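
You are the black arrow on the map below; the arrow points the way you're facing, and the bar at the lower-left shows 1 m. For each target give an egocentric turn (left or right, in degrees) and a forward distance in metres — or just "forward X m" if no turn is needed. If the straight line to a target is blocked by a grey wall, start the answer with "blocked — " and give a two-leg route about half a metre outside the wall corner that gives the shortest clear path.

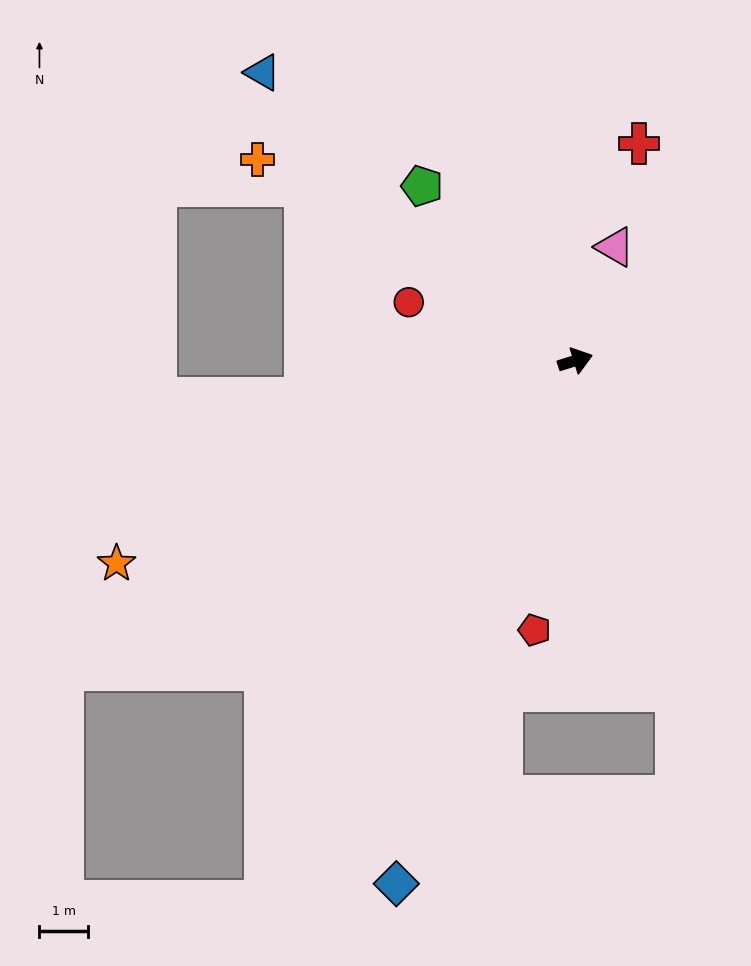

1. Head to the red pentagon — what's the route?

turn right 116°, forward 5.6 m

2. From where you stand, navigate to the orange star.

turn right 173°, forward 10.2 m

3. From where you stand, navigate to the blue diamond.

turn right 126°, forward 11.3 m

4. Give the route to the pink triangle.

turn left 53°, forward 2.5 m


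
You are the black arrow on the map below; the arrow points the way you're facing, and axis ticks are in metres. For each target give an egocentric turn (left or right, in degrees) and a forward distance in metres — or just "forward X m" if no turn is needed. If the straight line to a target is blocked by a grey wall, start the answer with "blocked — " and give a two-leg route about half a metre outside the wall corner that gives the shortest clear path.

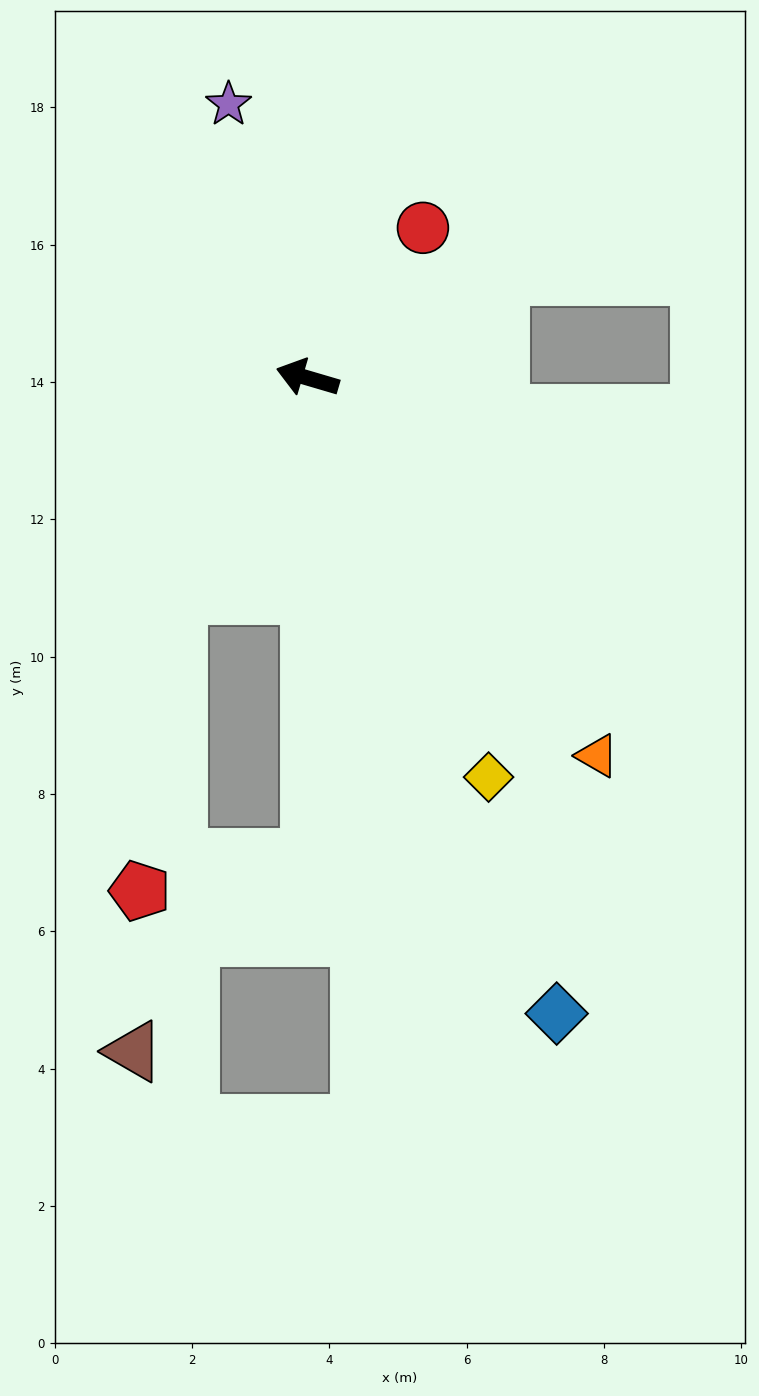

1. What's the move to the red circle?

turn right 111°, forward 2.8 m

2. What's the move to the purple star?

turn right 58°, forward 4.2 m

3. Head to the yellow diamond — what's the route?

turn left 131°, forward 6.4 m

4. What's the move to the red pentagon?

blocked — turn left 76°, forward 3.7 m, then turn left 23°, forward 4.3 m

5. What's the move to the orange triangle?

turn left 144°, forward 6.9 m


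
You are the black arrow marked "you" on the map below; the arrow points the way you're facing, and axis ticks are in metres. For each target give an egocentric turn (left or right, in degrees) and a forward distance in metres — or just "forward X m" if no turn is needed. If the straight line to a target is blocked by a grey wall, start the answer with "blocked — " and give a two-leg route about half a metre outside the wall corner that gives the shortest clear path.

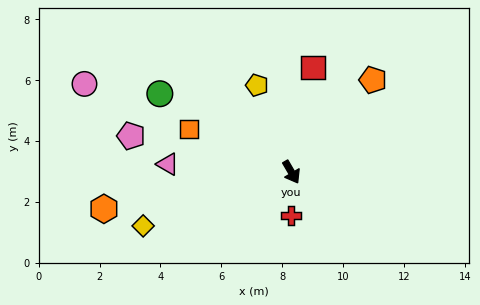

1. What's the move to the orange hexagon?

turn right 109°, forward 6.3 m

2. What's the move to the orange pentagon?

turn left 108°, forward 4.0 m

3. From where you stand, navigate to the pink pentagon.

turn right 133°, forward 5.4 m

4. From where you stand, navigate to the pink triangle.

turn right 124°, forward 4.1 m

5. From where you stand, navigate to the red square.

turn left 138°, forward 3.5 m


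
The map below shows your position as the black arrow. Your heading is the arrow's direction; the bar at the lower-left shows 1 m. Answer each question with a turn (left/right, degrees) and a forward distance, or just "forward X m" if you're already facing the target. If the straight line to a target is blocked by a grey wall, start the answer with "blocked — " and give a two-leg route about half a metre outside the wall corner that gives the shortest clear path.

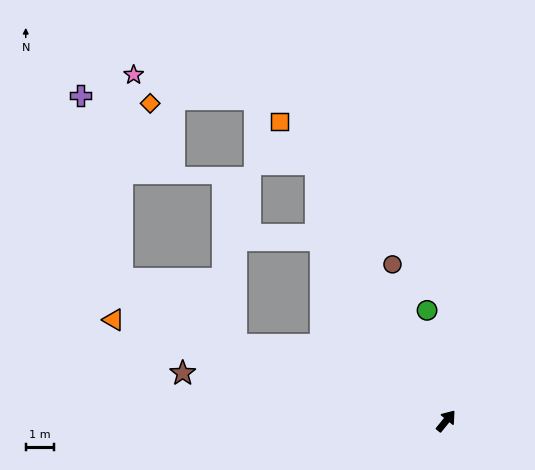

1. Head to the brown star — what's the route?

turn left 119°, forward 9.6 m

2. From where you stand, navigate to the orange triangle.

turn left 112°, forward 12.4 m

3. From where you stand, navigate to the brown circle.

turn left 58°, forward 5.9 m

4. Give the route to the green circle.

turn left 49°, forward 4.0 m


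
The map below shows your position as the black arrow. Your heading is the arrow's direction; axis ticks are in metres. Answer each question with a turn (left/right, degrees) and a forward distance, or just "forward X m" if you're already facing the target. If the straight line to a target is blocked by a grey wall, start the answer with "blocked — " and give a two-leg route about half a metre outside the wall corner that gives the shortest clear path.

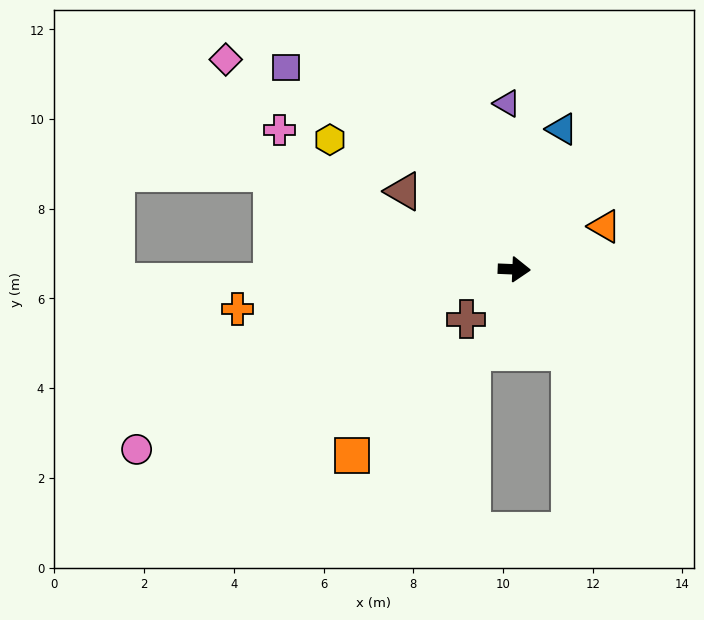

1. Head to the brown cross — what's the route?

turn right 132°, forward 1.5 m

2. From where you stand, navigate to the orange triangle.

turn left 28°, forward 2.2 m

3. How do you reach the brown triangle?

turn left 147°, forward 3.0 m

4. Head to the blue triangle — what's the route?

turn left 74°, forward 3.3 m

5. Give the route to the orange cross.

turn right 169°, forward 6.2 m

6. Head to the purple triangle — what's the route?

turn left 95°, forward 3.7 m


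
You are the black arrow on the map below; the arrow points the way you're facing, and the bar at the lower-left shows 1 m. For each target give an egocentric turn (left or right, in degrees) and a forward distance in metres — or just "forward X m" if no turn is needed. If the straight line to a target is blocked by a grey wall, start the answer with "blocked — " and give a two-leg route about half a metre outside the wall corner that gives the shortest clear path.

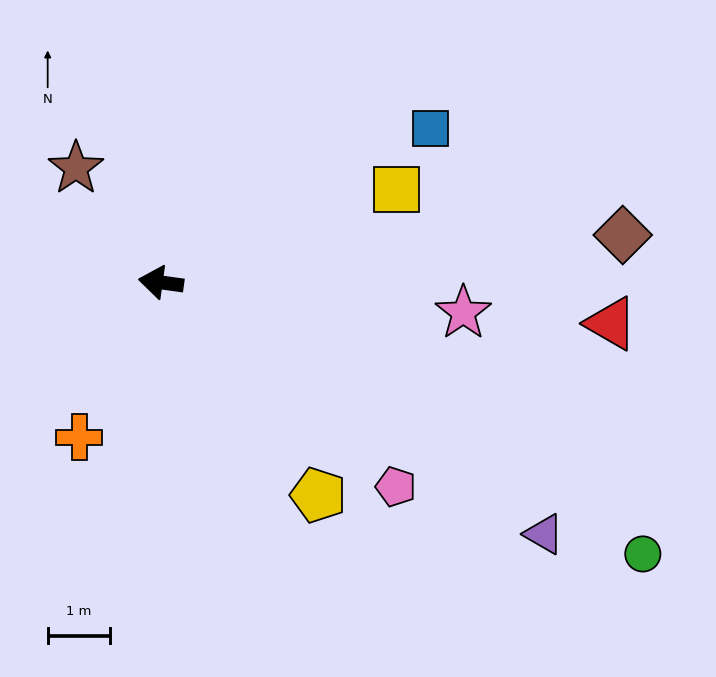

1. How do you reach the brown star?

turn right 45°, forward 2.3 m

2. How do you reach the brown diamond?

turn right 166°, forward 7.5 m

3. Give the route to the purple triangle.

turn left 155°, forward 7.4 m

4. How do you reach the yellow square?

turn right 151°, forward 4.1 m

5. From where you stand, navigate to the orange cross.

turn left 70°, forward 2.8 m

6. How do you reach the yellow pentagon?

turn left 134°, forward 4.3 m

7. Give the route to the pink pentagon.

turn left 147°, forward 5.0 m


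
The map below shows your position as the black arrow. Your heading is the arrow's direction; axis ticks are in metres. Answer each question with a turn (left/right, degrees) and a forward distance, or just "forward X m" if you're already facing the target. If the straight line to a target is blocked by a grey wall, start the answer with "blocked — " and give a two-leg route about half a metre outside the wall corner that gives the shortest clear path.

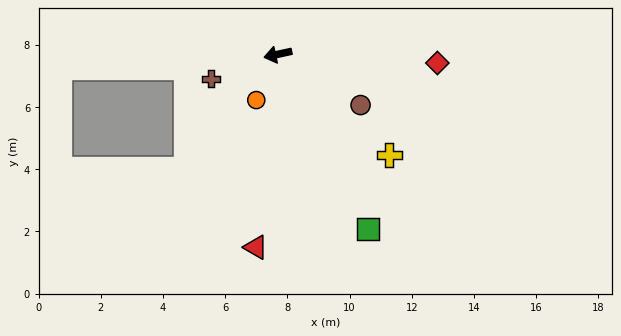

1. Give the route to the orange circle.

turn left 52°, forward 1.6 m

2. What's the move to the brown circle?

turn left 136°, forward 3.1 m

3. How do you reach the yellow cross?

turn left 125°, forward 4.8 m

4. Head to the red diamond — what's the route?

turn left 165°, forward 5.1 m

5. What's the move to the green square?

turn left 105°, forward 6.3 m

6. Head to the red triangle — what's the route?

turn left 71°, forward 6.2 m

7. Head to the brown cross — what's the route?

turn left 8°, forward 2.3 m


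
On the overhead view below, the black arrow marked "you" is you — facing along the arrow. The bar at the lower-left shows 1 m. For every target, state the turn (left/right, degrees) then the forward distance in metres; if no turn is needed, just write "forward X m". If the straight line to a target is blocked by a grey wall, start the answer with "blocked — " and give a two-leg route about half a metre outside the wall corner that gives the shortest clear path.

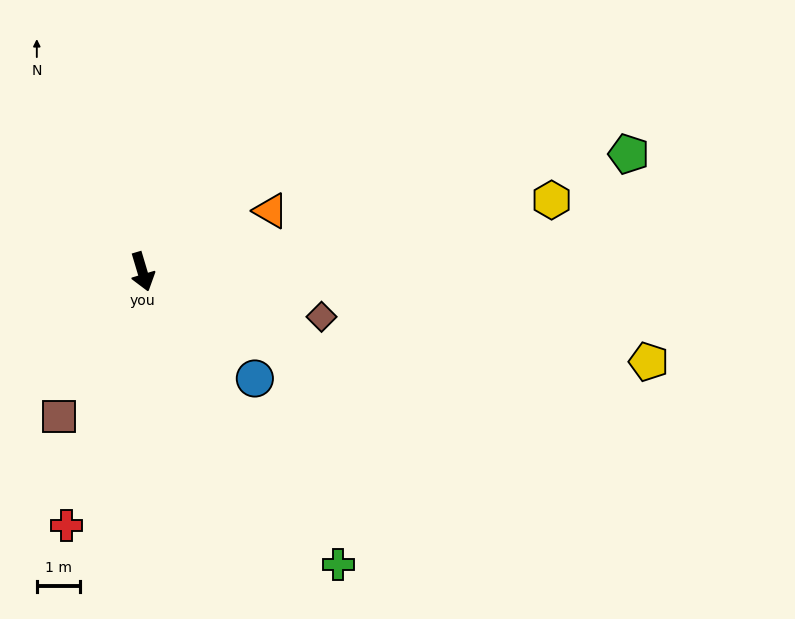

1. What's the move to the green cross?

turn left 17°, forward 8.2 m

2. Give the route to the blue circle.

turn left 30°, forward 3.6 m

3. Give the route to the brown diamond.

turn left 59°, forward 4.3 m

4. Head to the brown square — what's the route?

turn right 47°, forward 3.9 m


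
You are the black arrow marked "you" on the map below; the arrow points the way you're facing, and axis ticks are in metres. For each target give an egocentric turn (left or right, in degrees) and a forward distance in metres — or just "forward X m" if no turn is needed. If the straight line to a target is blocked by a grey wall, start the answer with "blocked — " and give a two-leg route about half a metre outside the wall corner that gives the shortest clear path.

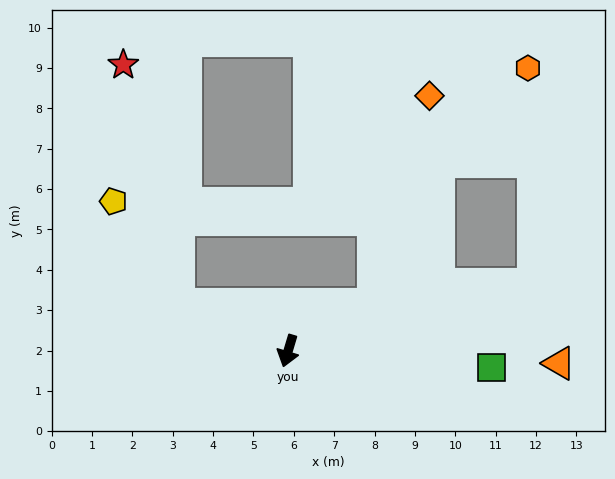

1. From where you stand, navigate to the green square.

turn left 102°, forward 5.1 m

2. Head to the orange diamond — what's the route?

blocked — turn left 134°, forward 2.4 m, then turn left 48°, forward 5.4 m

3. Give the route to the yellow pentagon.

blocked — turn right 96°, forward 2.9 m, then turn right 35°, forward 3.0 m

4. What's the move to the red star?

blocked — turn right 96°, forward 2.9 m, then turn right 54°, forward 6.1 m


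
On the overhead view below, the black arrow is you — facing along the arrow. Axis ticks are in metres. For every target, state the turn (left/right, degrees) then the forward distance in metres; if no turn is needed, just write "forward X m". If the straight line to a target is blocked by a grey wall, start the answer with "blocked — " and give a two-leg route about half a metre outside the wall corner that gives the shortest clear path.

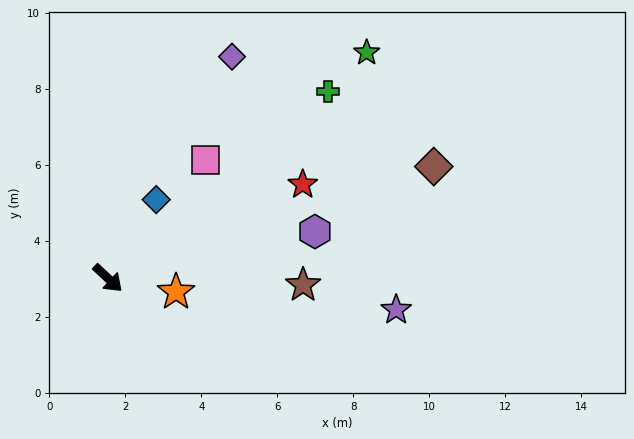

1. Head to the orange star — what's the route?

turn left 32°, forward 1.8 m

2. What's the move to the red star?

turn left 69°, forward 5.7 m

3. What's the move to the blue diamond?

turn left 101°, forward 2.4 m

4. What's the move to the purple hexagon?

turn left 56°, forward 5.6 m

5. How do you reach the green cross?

turn left 83°, forward 7.6 m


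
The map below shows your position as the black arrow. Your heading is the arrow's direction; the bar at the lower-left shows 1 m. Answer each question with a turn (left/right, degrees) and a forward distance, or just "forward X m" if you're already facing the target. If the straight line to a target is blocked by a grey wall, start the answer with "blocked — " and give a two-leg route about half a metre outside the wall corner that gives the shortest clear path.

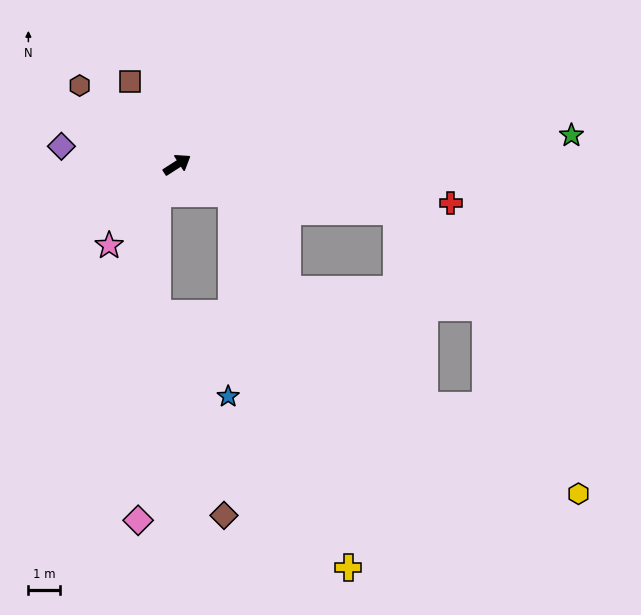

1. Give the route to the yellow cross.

blocked — turn right 61°, forward 1.9 m, then turn right 44°, forward 12.3 m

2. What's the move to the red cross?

turn right 41°, forward 8.7 m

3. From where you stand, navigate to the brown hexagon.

turn left 108°, forward 3.9 m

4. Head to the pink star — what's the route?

turn right 163°, forward 3.3 m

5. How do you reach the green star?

turn right 28°, forward 12.4 m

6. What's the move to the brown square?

turn left 87°, forward 3.0 m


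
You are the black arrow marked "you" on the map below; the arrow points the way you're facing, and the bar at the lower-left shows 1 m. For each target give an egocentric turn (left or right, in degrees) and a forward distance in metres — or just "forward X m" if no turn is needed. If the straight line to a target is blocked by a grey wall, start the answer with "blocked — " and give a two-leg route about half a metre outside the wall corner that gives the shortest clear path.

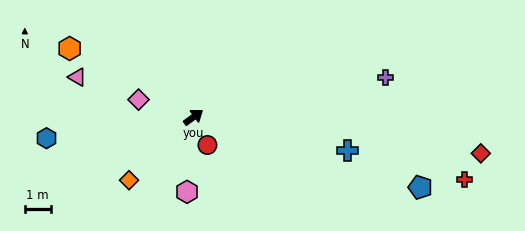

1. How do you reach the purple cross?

turn right 25°, forward 7.6 m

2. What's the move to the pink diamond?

turn left 126°, forward 2.2 m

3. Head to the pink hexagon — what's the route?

turn right 131°, forward 2.9 m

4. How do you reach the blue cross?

turn right 48°, forward 6.1 m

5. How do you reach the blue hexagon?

turn left 152°, forward 5.7 m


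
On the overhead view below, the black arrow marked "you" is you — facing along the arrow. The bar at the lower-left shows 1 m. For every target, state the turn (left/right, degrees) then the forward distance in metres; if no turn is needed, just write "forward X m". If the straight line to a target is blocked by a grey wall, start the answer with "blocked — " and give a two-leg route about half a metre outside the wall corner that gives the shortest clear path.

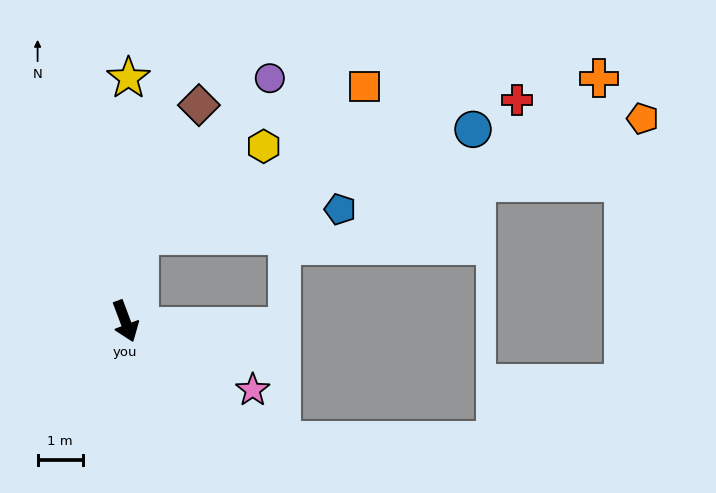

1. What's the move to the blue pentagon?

blocked — turn left 150°, forward 1.9 m, then turn right 73°, forward 4.5 m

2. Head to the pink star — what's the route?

turn left 41°, forward 3.2 m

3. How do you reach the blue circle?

blocked — turn left 150°, forward 1.9 m, then turn right 63°, forward 7.8 m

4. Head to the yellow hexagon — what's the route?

blocked — turn left 150°, forward 1.9 m, then turn right 45°, forward 3.4 m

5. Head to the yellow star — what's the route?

turn left 159°, forward 5.4 m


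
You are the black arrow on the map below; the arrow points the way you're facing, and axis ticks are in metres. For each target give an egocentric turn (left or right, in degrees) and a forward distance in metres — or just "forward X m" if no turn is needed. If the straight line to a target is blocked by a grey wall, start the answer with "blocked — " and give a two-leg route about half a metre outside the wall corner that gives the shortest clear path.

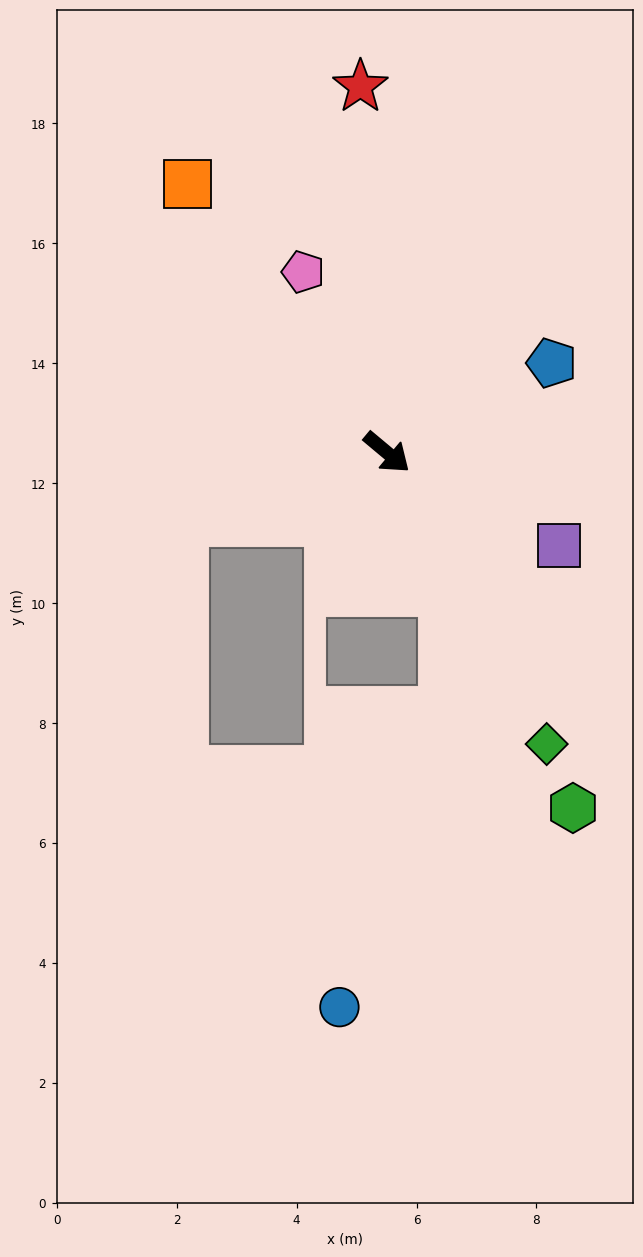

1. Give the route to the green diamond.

turn right 21°, forward 5.5 m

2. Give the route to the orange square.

turn left 166°, forward 5.6 m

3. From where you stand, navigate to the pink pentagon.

turn left 155°, forward 3.3 m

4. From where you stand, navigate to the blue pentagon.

turn left 68°, forward 3.1 m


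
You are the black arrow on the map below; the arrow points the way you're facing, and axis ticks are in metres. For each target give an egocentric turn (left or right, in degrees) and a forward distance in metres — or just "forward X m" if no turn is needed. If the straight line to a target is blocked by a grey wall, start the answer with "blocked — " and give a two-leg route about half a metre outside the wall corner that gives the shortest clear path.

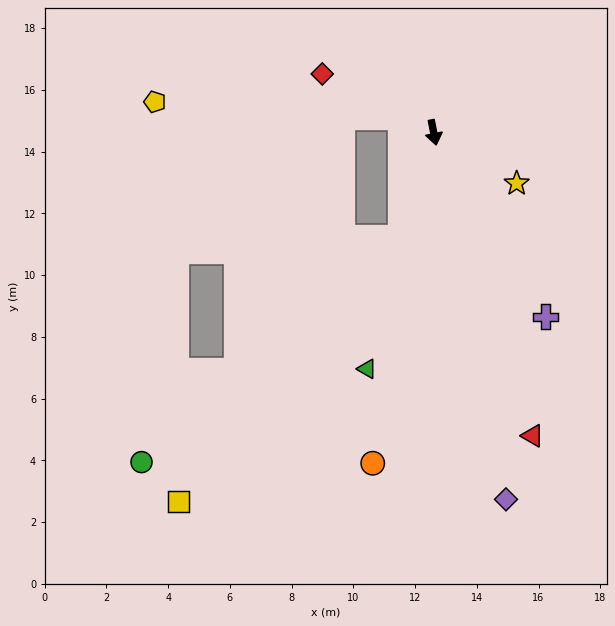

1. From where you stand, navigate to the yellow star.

turn left 47°, forward 3.2 m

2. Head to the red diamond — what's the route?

turn right 129°, forward 4.1 m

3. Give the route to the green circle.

blocked — turn right 29°, forward 3.6 m, then turn right 31°, forward 11.1 m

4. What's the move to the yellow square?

blocked — turn right 29°, forward 3.6 m, then turn right 22°, forward 11.2 m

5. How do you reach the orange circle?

turn right 22°, forward 10.9 m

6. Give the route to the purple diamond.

forward 12.1 m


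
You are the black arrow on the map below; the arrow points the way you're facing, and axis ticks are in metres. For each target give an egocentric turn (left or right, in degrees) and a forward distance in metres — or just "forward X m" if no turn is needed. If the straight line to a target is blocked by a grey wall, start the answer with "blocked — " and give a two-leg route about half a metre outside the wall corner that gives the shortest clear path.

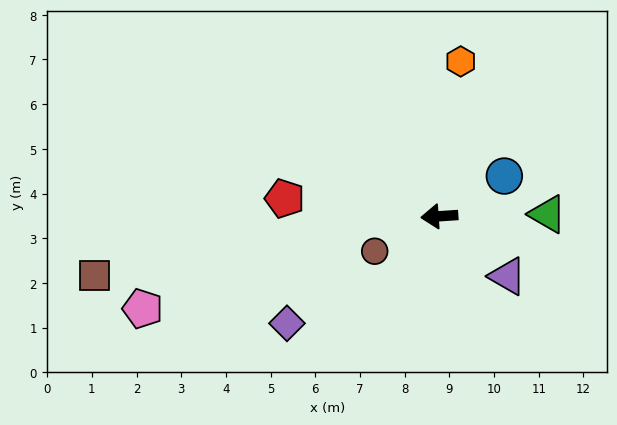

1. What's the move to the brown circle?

turn left 25°, forward 1.6 m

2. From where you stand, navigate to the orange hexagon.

turn right 102°, forward 3.5 m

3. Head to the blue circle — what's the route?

turn right 152°, forward 1.7 m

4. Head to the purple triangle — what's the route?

turn left 135°, forward 2.0 m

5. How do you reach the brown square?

turn left 6°, forward 7.8 m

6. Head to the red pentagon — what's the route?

turn right 10°, forward 3.5 m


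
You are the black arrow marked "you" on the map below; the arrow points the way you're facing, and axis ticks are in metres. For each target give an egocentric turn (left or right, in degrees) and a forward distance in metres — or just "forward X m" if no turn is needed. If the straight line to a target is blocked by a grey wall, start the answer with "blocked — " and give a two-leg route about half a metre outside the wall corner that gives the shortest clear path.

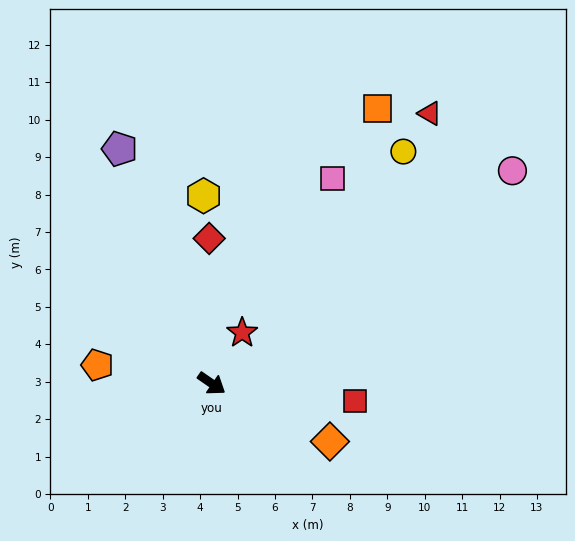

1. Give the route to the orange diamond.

turn left 9°, forward 3.5 m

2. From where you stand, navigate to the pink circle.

turn left 70°, forward 9.8 m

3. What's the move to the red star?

turn left 94°, forward 1.6 m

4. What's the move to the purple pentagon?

turn left 146°, forward 6.7 m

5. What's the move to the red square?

turn left 28°, forward 3.9 m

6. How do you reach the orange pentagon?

turn right 155°, forward 3.1 m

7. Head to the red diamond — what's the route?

turn left 126°, forward 3.9 m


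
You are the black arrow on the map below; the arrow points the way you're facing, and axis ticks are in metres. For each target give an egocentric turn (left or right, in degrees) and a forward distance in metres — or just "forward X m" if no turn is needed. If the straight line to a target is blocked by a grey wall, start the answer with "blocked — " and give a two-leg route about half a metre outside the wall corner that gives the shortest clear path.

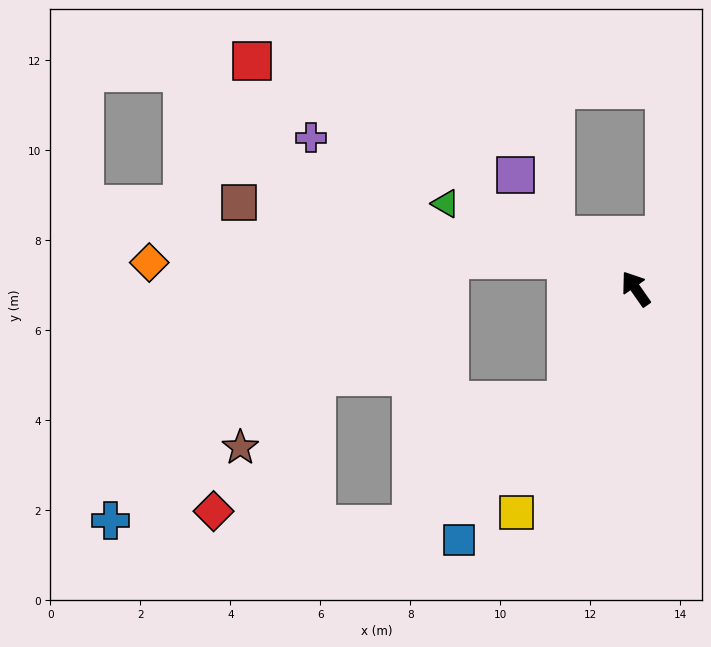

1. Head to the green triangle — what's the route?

turn left 31°, forward 4.6 m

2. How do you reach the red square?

turn left 24°, forward 9.9 m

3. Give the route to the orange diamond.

blocked — turn left 33°, forward 1.7 m, then turn left 22°, forward 9.3 m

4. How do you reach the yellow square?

turn left 117°, forward 5.6 m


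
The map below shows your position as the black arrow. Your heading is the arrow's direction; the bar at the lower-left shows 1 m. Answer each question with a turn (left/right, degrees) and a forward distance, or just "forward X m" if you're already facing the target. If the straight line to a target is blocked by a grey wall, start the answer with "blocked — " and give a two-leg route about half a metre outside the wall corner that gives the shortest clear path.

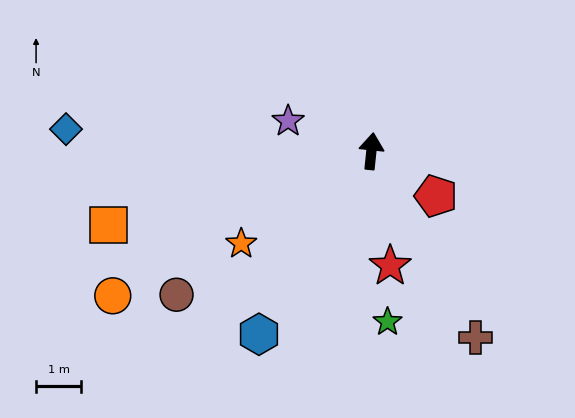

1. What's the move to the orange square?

turn left 112°, forward 6.1 m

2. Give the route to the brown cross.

turn right 145°, forward 4.8 m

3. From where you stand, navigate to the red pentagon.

turn right 119°, forward 1.8 m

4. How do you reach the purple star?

turn left 76°, forward 2.0 m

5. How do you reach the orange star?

turn left 131°, forward 3.6 m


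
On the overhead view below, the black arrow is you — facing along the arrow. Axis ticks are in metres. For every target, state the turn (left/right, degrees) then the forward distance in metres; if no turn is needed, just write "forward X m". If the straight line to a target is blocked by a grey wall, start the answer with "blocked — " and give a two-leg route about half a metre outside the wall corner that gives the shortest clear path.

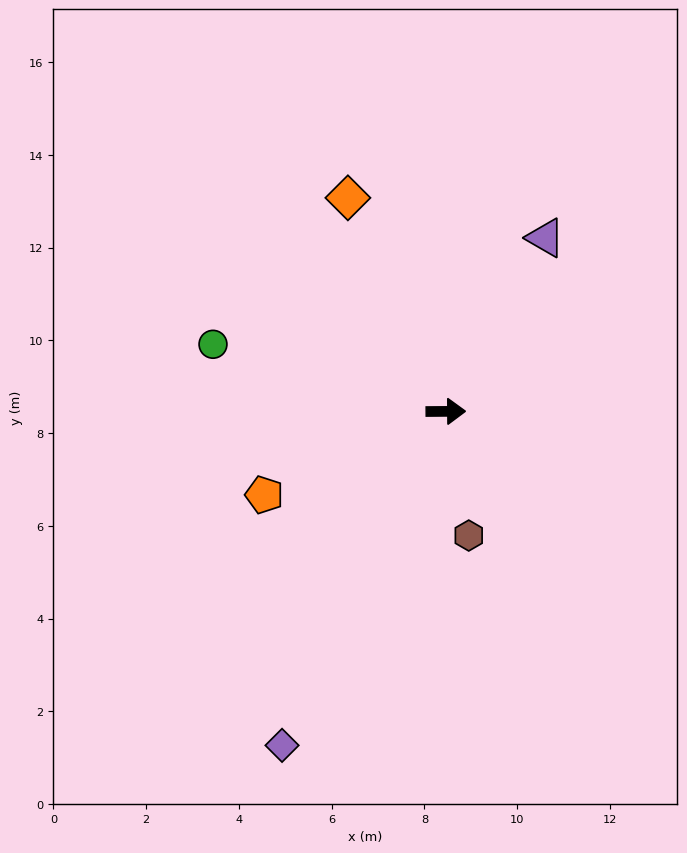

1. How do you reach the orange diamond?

turn left 114°, forward 5.1 m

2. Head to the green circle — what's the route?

turn left 164°, forward 5.2 m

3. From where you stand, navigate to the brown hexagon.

turn right 80°, forward 2.7 m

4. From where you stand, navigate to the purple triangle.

turn left 60°, forward 4.3 m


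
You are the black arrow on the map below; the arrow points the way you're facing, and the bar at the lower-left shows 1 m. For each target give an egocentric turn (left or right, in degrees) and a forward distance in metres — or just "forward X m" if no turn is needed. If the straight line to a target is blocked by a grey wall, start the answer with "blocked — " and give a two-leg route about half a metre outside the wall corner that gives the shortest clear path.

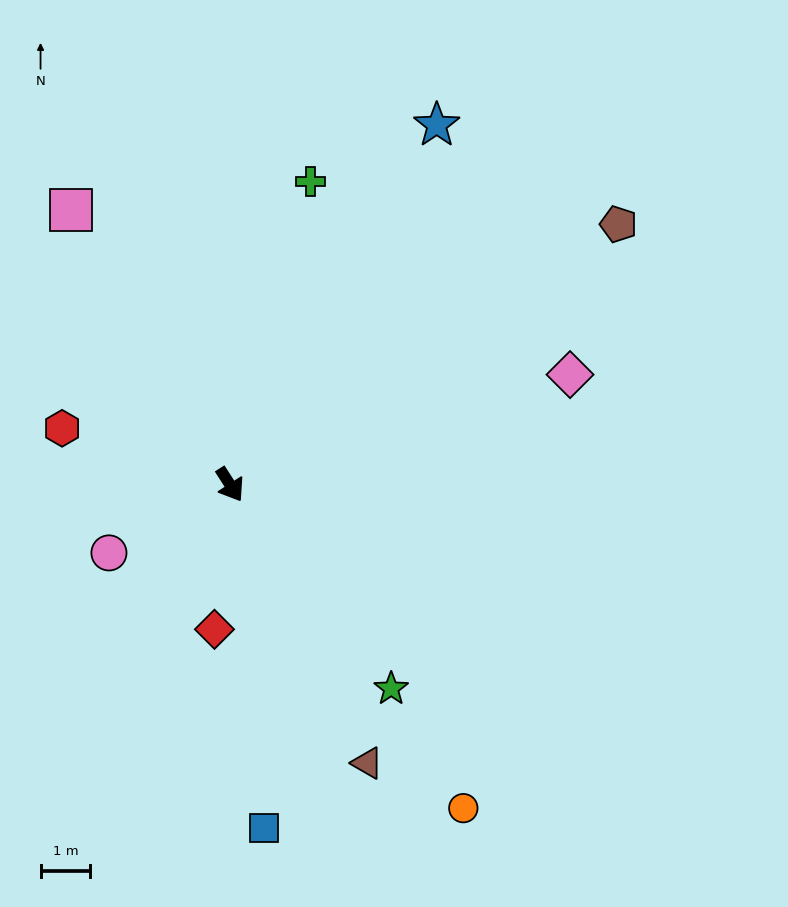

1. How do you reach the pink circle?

turn right 93°, forward 2.8 m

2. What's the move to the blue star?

turn left 117°, forward 8.3 m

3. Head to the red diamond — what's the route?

turn right 39°, forward 2.9 m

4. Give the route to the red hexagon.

turn right 141°, forward 3.6 m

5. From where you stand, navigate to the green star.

turn left 6°, forward 5.2 m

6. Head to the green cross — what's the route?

turn left 132°, forward 6.3 m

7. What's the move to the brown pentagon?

turn left 91°, forward 9.4 m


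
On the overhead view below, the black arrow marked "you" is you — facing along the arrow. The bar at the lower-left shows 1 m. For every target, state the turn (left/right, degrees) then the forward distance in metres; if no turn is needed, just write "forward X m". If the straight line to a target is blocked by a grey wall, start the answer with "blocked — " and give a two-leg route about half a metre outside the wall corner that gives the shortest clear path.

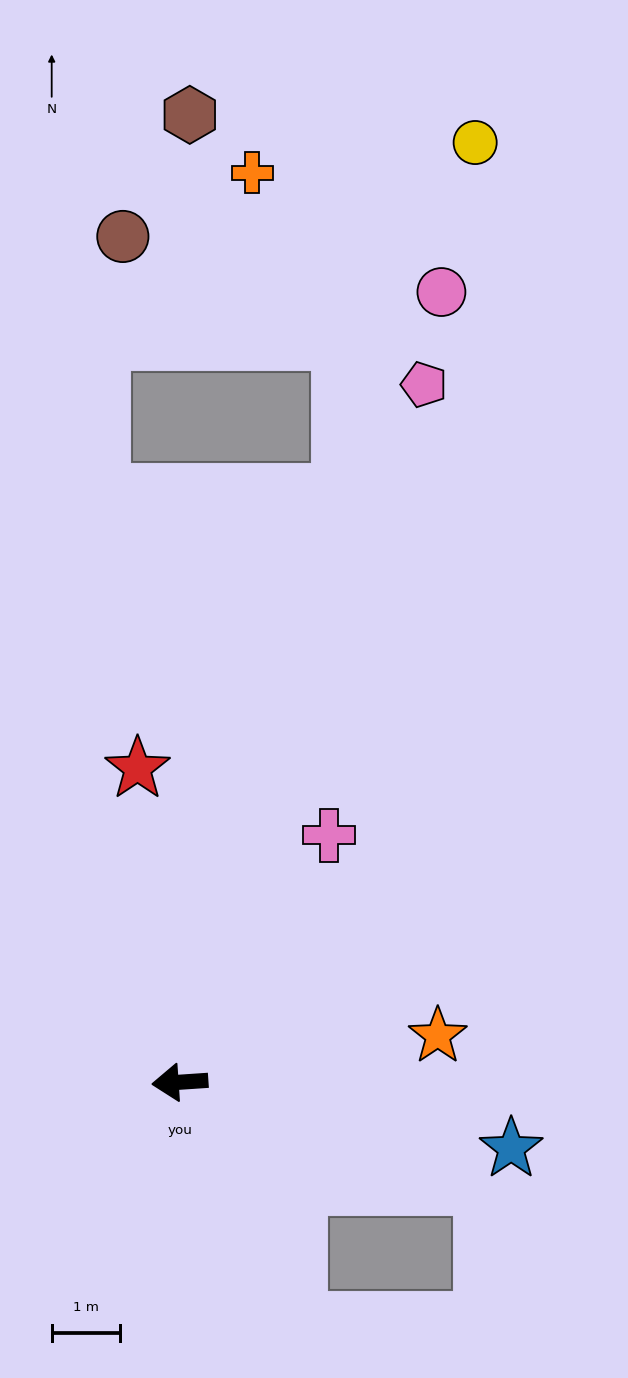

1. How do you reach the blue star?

turn left 165°, forward 5.0 m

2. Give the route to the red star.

turn right 86°, forward 4.6 m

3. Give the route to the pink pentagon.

turn right 113°, forward 10.8 m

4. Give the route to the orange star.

turn right 174°, forward 3.8 m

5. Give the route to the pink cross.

turn right 125°, forward 4.2 m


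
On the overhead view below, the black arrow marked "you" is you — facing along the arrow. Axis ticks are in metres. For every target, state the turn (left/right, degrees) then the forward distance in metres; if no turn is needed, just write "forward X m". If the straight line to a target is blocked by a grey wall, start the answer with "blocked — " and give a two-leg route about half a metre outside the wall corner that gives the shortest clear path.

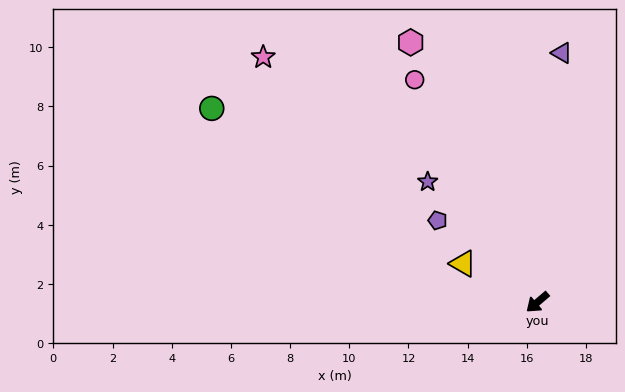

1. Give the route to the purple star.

turn right 88°, forward 5.5 m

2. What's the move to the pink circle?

turn right 102°, forward 8.6 m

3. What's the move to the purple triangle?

turn right 136°, forward 8.5 m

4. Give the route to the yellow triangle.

turn right 68°, forward 2.8 m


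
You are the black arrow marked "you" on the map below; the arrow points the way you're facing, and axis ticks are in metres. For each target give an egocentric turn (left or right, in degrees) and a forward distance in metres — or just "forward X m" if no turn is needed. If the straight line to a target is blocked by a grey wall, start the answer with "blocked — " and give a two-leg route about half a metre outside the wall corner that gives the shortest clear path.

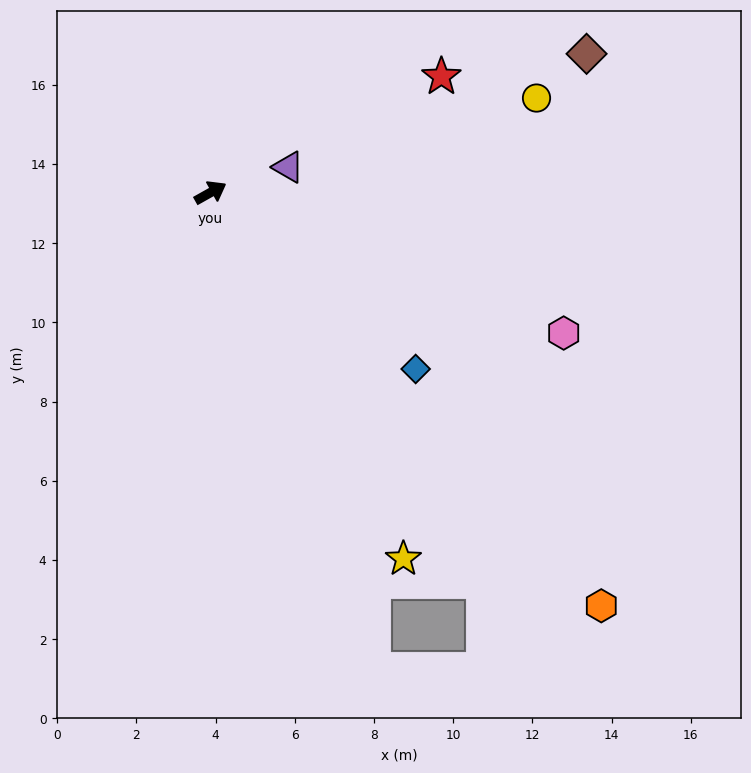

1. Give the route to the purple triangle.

turn right 11°, forward 2.1 m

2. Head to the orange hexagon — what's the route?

turn right 76°, forward 14.4 m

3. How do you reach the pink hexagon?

turn right 51°, forward 9.6 m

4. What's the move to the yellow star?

turn right 92°, forward 10.5 m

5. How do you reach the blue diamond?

turn right 70°, forward 6.8 m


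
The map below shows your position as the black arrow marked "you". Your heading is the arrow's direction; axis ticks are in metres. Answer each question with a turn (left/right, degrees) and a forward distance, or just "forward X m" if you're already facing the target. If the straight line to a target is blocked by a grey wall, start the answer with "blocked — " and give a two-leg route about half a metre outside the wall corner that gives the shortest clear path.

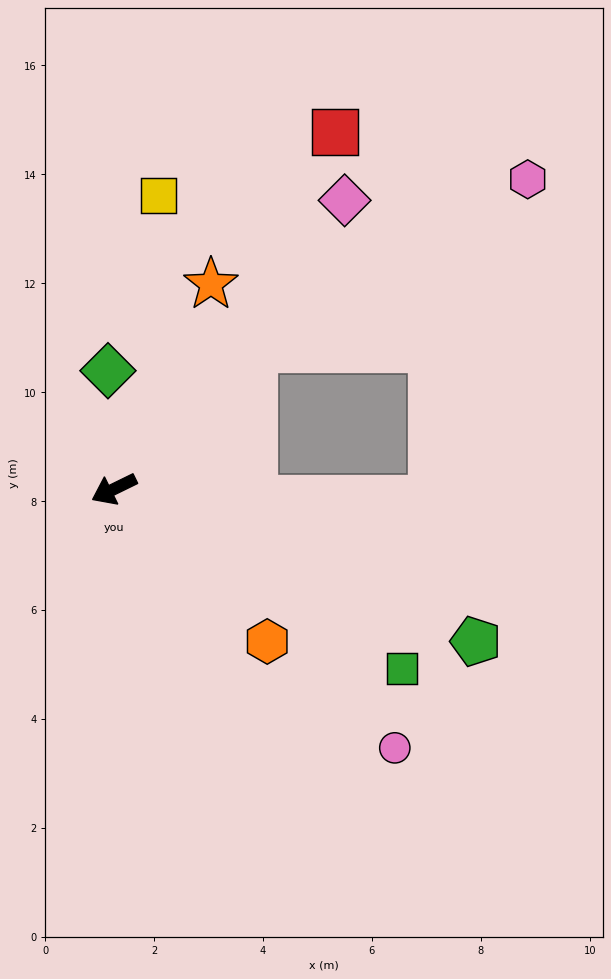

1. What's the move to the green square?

turn left 122°, forward 6.2 m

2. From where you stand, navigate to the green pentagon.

turn left 131°, forward 7.2 m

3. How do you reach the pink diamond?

turn right 155°, forward 6.8 m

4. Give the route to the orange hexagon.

turn left 109°, forward 4.0 m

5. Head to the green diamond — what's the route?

turn right 113°, forward 2.2 m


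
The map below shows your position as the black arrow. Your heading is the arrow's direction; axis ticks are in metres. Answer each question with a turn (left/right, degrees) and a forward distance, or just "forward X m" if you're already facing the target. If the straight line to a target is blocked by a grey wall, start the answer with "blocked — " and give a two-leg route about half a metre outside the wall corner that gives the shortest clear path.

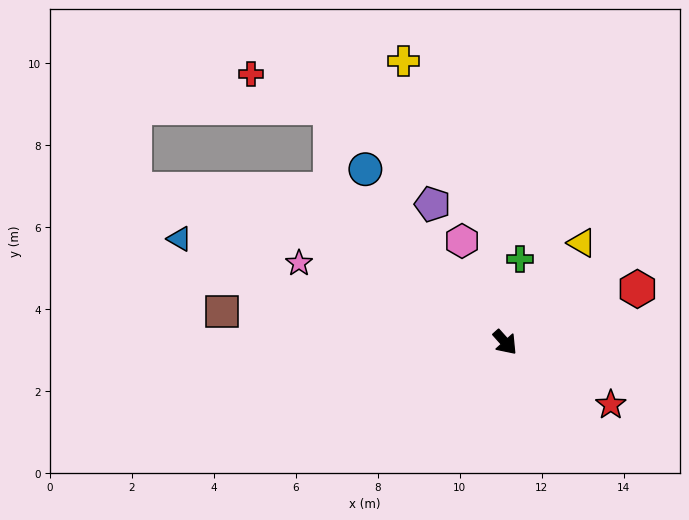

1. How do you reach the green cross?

turn left 128°, forward 2.1 m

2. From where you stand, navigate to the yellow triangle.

turn left 101°, forward 3.1 m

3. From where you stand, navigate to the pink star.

turn right 153°, forward 5.4 m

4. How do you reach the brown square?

turn right 138°, forward 6.9 m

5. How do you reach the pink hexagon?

turn left 161°, forward 2.7 m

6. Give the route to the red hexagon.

turn left 70°, forward 3.5 m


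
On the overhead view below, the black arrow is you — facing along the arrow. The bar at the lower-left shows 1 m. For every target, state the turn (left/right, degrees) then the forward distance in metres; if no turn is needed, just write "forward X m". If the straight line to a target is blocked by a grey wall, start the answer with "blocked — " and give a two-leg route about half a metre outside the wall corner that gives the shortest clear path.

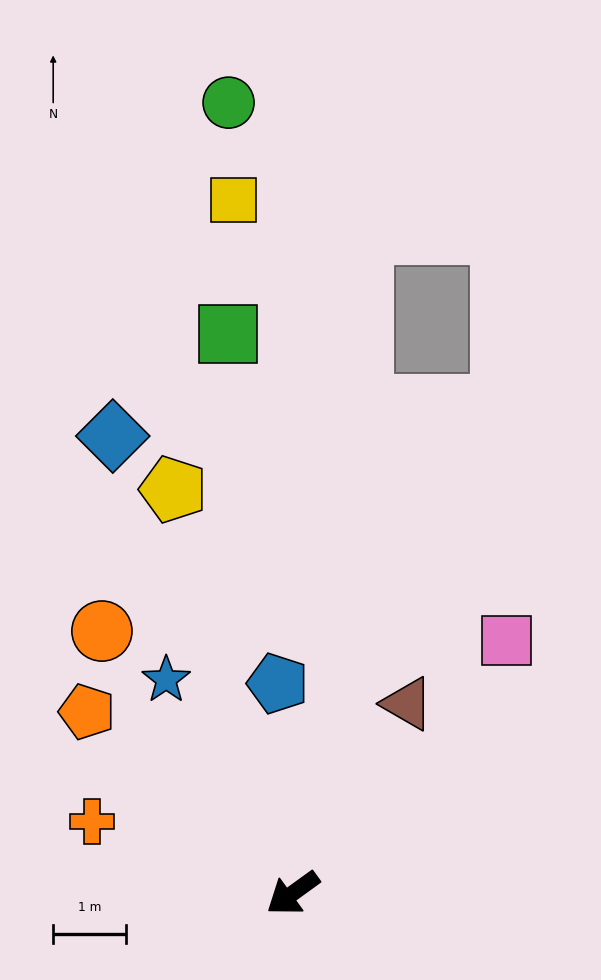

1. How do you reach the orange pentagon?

turn right 77°, forward 3.8 m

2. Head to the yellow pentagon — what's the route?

turn right 109°, forward 5.8 m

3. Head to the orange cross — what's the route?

turn right 56°, forward 2.9 m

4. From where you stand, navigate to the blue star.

turn right 95°, forward 3.4 m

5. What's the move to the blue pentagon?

turn right 122°, forward 2.9 m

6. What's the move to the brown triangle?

turn right 157°, forward 3.1 m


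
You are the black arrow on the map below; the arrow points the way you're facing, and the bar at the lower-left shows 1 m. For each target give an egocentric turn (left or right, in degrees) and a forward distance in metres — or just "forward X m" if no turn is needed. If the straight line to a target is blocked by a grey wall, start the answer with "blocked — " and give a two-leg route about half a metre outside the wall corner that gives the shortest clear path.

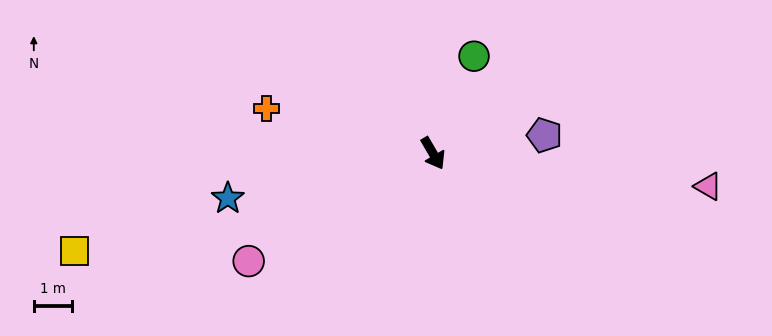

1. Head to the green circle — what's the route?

turn left 127°, forward 2.8 m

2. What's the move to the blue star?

turn right 108°, forward 5.5 m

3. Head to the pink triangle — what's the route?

turn left 53°, forward 7.2 m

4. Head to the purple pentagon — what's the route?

turn left 69°, forward 3.0 m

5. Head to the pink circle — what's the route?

turn right 90°, forward 5.6 m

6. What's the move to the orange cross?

turn right 135°, forward 4.5 m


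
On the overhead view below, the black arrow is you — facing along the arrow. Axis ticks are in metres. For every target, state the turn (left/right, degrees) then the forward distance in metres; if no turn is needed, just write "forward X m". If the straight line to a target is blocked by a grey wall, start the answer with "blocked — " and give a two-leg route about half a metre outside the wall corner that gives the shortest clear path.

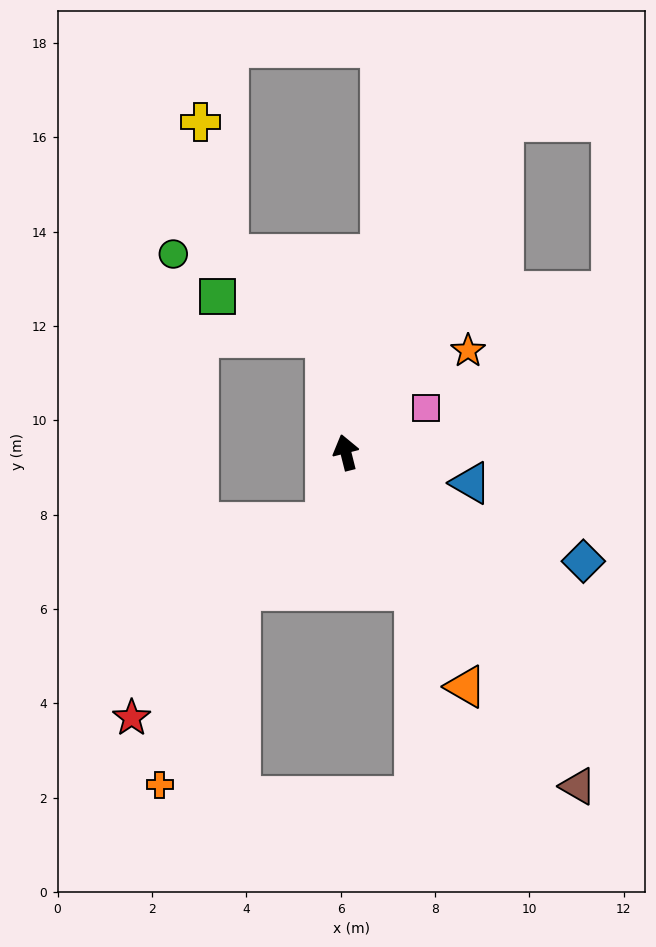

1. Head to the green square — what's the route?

blocked — turn right 4°, forward 2.5 m, then turn left 59°, forward 2.4 m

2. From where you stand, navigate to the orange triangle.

turn right 167°, forward 5.6 m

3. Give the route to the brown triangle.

turn right 159°, forward 8.6 m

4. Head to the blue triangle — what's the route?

turn right 118°, forward 2.7 m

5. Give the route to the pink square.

turn right 75°, forward 1.9 m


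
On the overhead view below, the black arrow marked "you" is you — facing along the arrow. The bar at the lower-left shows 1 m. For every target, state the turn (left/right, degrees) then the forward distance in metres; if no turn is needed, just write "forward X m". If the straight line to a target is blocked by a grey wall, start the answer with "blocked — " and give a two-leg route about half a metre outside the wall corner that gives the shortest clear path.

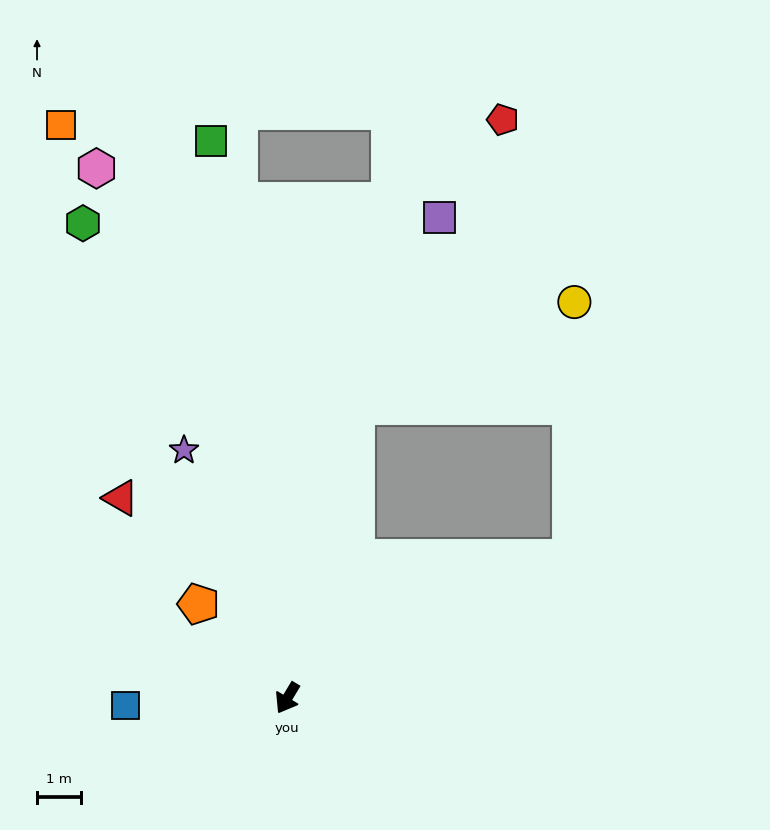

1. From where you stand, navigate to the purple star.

turn right 126°, forward 6.1 m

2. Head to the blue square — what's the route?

turn right 57°, forward 3.7 m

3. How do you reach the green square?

turn right 141°, forward 12.8 m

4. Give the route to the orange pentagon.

turn right 106°, forward 2.9 m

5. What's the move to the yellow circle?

blocked — turn right 162°, forward 6.8 m, then turn right 52°, forward 5.5 m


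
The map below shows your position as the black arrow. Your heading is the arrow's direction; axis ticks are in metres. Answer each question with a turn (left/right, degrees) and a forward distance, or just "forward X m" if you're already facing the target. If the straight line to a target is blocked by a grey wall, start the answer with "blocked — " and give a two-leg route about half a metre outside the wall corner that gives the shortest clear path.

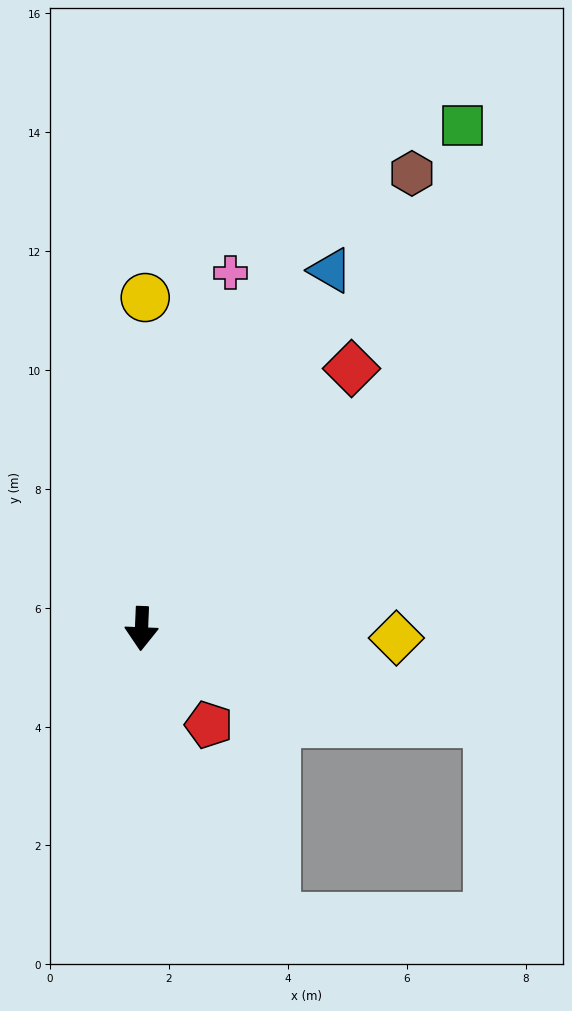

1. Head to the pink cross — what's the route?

turn left 168°, forward 6.2 m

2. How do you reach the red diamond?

turn left 143°, forward 5.6 m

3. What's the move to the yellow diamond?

turn left 90°, forward 4.3 m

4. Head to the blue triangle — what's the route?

turn left 155°, forward 6.8 m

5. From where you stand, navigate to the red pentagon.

turn left 37°, forward 2.0 m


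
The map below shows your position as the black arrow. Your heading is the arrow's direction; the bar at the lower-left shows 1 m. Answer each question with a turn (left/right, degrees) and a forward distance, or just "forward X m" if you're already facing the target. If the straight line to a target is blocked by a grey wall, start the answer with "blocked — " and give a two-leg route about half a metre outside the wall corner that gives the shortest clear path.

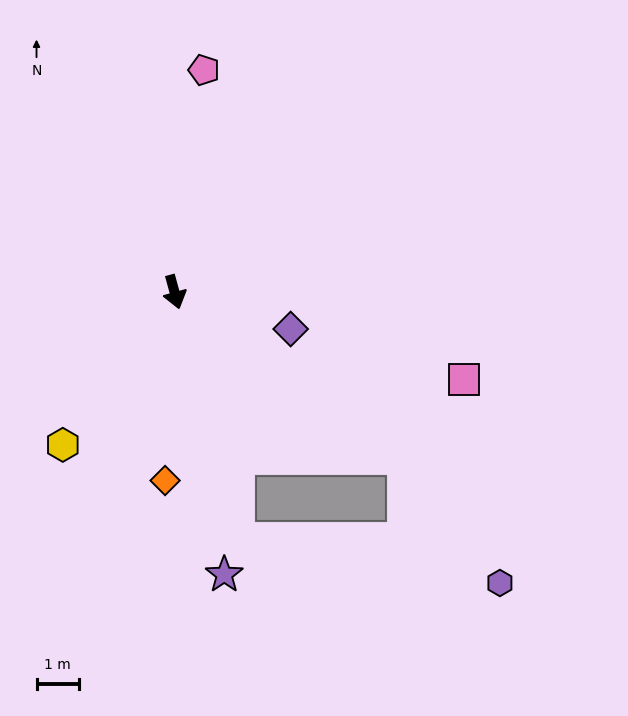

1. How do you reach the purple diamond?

turn left 57°, forward 2.9 m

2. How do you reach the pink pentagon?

turn left 157°, forward 5.3 m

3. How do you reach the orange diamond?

turn right 18°, forward 4.5 m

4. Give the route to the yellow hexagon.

turn right 51°, forward 4.5 m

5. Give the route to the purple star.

turn right 5°, forward 6.8 m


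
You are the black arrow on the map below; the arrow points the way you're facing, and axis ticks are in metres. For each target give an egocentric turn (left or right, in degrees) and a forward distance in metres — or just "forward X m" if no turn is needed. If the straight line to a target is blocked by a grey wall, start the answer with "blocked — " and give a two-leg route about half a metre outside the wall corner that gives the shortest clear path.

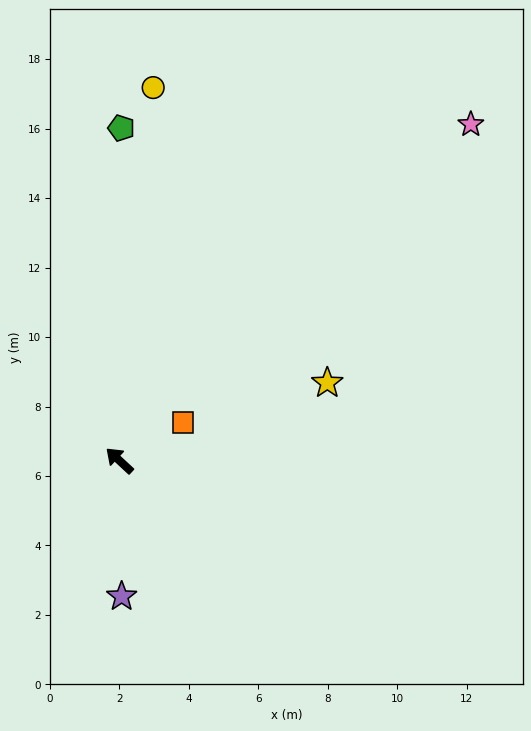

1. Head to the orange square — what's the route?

turn right 106°, forward 2.1 m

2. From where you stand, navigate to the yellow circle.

turn right 52°, forward 10.8 m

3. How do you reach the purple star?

turn left 134°, forward 3.9 m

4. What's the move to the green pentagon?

turn right 47°, forward 9.6 m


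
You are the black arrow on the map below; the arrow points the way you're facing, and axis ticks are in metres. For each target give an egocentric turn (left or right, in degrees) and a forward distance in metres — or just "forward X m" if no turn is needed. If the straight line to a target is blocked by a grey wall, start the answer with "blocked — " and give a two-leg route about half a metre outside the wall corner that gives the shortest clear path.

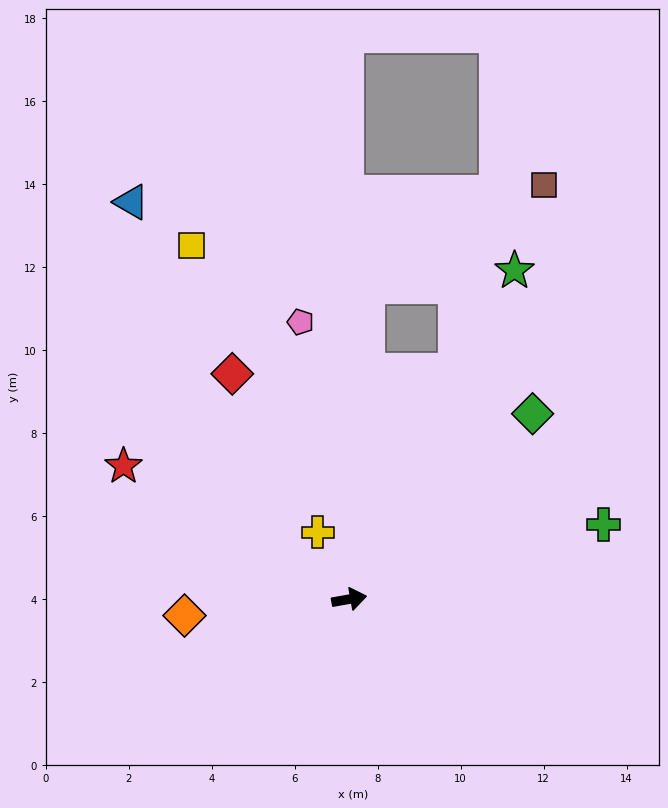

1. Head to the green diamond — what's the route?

turn left 35°, forward 6.3 m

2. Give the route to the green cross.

turn left 6°, forward 6.4 m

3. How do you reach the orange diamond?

turn left 176°, forward 4.0 m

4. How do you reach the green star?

turn left 53°, forward 8.9 m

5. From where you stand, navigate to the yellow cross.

turn left 105°, forward 1.8 m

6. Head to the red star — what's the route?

turn left 139°, forward 6.3 m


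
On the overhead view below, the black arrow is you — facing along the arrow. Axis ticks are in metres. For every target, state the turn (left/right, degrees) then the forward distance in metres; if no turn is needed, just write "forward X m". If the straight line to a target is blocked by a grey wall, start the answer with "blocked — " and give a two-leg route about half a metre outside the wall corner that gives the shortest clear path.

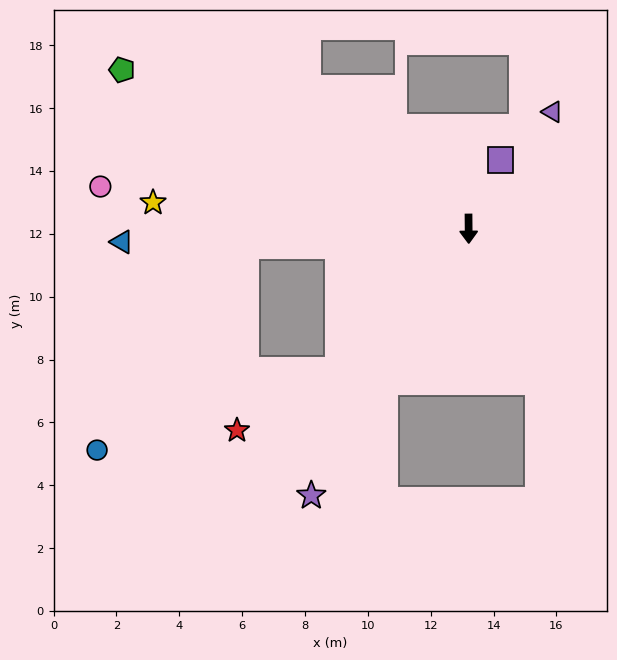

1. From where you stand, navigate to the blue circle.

blocked — turn right 43°, forward 6.1 m, then turn right 29°, forward 8.1 m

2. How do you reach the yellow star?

turn right 95°, forward 10.1 m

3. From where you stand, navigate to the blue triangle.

turn right 88°, forward 11.0 m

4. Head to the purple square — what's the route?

turn left 155°, forward 2.4 m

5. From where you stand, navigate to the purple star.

turn right 31°, forward 9.9 m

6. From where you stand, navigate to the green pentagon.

turn right 115°, forward 12.1 m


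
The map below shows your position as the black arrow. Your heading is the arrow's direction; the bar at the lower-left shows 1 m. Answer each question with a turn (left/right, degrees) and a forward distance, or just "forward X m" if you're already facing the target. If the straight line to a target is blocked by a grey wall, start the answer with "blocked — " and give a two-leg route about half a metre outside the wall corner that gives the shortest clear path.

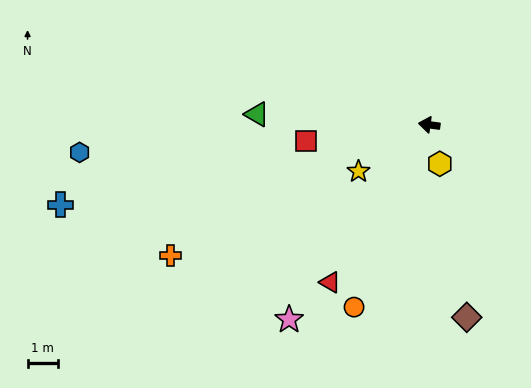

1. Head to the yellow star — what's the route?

turn left 41°, forward 2.8 m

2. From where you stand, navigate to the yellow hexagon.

turn left 113°, forward 1.3 m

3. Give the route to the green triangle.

turn left 4°, forward 5.7 m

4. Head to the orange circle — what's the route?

turn left 75°, forward 6.6 m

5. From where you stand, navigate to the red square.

turn left 15°, forward 4.1 m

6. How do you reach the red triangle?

turn left 66°, forward 6.2 m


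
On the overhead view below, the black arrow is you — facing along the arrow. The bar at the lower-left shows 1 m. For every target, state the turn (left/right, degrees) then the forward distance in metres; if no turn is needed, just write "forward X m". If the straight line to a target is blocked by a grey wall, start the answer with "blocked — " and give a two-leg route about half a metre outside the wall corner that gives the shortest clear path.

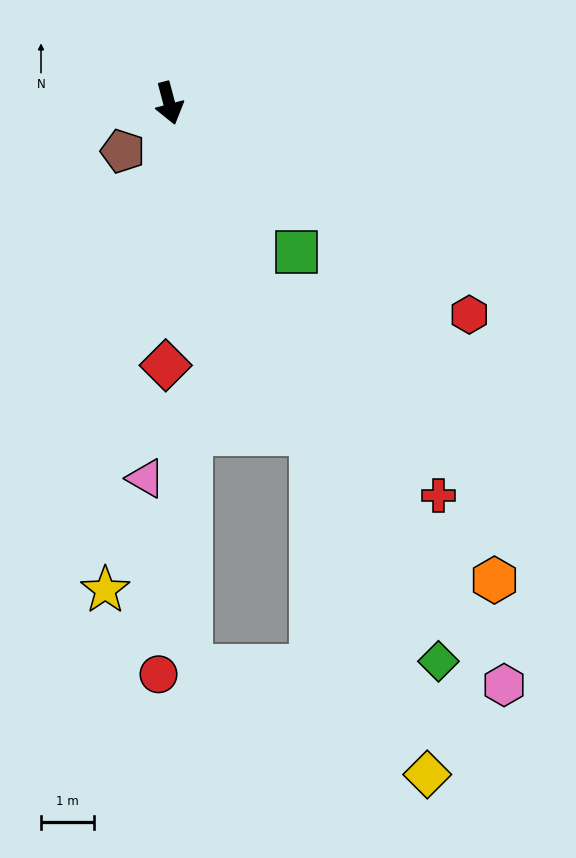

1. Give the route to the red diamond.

turn right 16°, forward 5.0 m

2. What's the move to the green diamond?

turn left 11°, forward 11.8 m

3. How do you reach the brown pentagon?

turn right 59°, forward 1.3 m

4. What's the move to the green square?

turn left 26°, forward 3.7 m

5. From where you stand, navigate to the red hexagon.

turn left 40°, forward 7.0 m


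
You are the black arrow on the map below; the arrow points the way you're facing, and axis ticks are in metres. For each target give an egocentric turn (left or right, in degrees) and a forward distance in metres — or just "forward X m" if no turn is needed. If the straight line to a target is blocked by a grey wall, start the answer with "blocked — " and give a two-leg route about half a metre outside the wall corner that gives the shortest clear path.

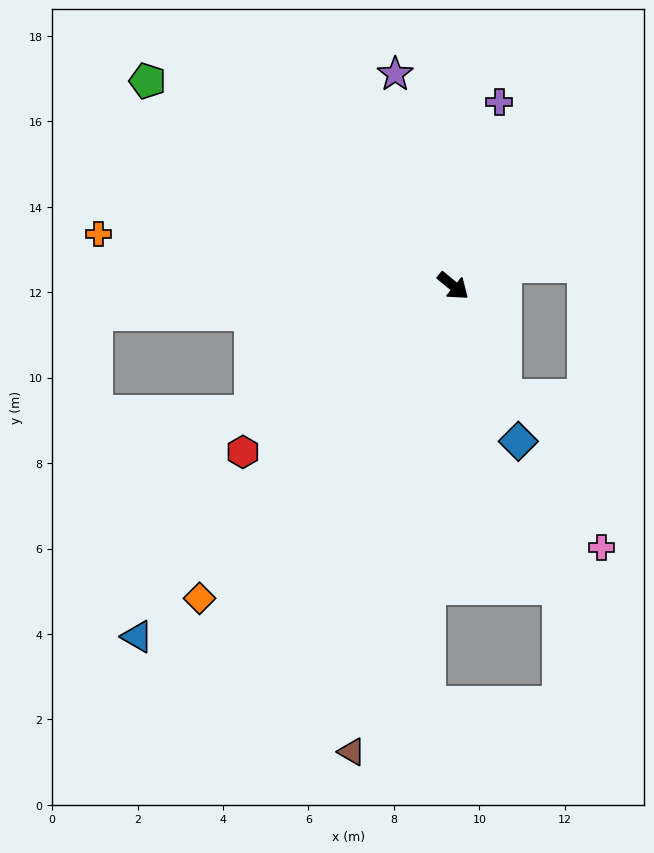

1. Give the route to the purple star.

turn left 145°, forward 5.1 m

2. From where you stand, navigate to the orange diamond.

turn right 90°, forward 9.4 m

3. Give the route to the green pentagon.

turn right 174°, forward 8.6 m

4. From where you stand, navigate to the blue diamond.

turn right 28°, forward 3.9 m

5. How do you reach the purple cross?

turn left 115°, forward 4.4 m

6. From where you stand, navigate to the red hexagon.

turn right 102°, forward 6.3 m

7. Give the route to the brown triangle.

turn right 63°, forward 11.2 m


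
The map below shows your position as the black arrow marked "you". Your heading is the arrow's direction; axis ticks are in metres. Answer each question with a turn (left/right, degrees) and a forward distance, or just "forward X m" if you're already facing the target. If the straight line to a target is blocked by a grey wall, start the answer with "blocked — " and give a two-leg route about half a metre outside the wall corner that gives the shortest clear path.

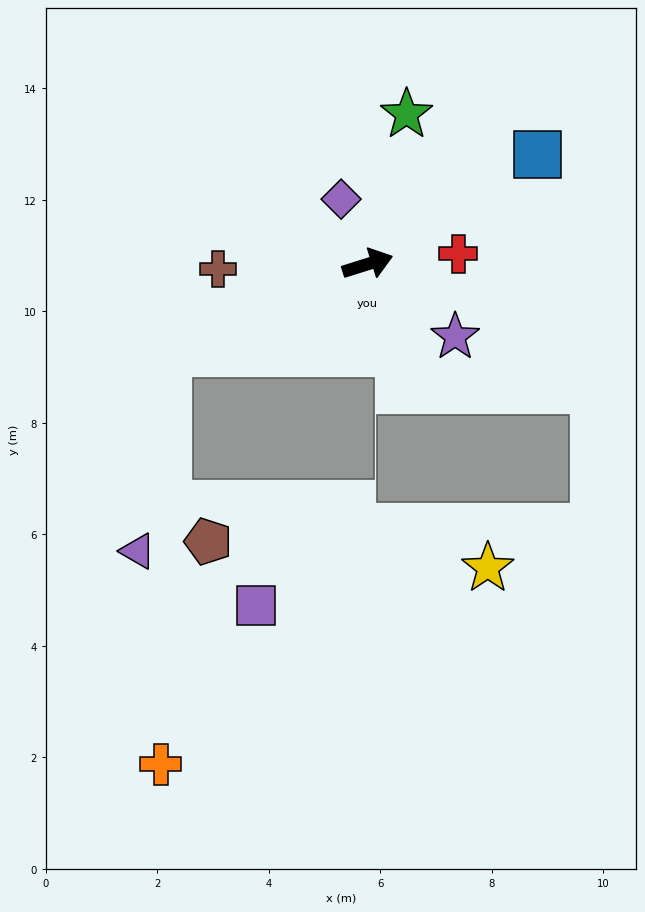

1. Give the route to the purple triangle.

blocked — turn right 174°, forward 3.9 m, then turn left 58°, forward 3.6 m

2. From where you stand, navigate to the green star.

turn left 58°, forward 2.8 m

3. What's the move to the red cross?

turn right 11°, forward 1.6 m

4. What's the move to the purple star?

turn right 57°, forward 2.0 m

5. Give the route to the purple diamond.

turn left 95°, forward 1.3 m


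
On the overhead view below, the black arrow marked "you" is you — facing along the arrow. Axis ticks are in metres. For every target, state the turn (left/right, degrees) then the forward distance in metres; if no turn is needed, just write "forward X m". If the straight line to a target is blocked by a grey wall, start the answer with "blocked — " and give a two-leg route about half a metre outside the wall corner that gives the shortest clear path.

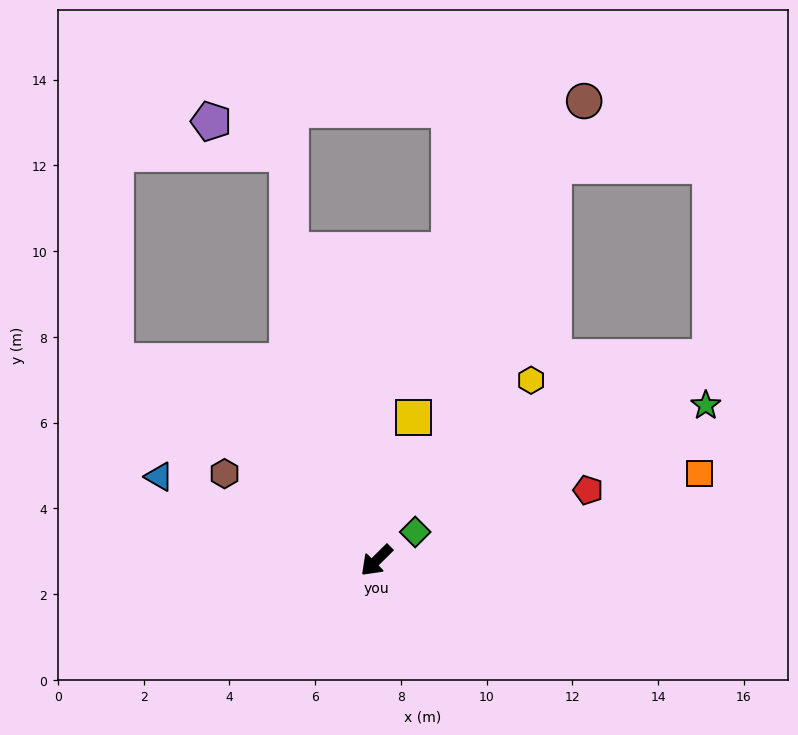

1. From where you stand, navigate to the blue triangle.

turn right 66°, forward 5.4 m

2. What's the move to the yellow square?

turn right 149°, forward 3.4 m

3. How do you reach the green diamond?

turn left 172°, forward 1.1 m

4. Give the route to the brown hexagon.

turn right 74°, forward 4.1 m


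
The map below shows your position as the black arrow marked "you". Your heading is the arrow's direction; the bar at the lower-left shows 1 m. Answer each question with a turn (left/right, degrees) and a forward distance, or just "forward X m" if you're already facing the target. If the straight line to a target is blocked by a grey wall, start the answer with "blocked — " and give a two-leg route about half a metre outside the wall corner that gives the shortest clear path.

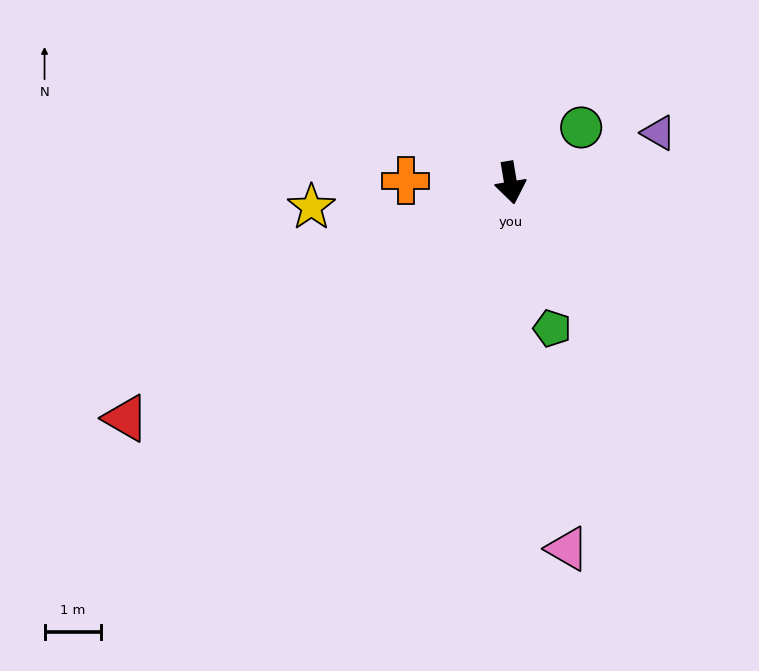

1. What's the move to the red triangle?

turn right 68°, forward 7.9 m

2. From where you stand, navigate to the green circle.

turn left 119°, forward 1.6 m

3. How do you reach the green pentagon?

turn left 7°, forward 2.7 m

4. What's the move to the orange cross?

turn right 100°, forward 1.8 m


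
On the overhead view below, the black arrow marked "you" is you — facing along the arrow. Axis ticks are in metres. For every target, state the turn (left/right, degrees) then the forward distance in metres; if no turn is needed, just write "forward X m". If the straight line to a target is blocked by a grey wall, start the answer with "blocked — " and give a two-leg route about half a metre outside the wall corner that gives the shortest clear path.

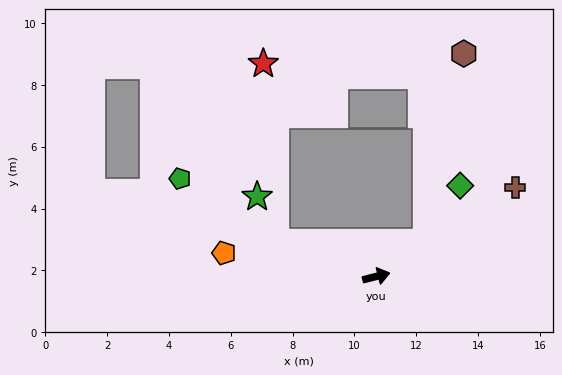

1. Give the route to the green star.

blocked — turn left 147°, forward 3.4 m, then turn right 49°, forward 1.6 m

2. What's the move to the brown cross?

turn left 18°, forward 5.3 m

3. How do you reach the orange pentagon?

turn left 157°, forward 5.0 m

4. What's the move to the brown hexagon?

blocked — turn left 21°, forward 1.9 m, then turn left 43°, forward 6.2 m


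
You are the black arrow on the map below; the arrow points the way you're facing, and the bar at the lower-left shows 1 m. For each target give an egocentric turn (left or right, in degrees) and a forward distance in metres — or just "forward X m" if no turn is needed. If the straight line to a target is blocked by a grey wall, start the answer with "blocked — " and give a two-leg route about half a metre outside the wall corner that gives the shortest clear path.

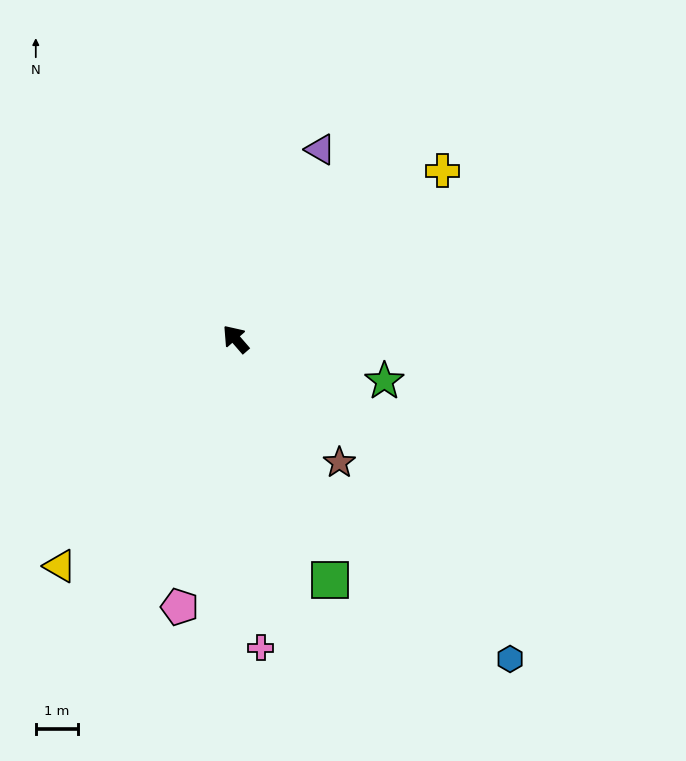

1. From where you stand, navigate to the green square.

turn left 160°, forward 6.1 m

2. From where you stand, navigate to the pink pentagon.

turn left 127°, forward 6.5 m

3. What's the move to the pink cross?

turn left 144°, forward 7.3 m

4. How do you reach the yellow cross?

turn right 92°, forward 6.3 m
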